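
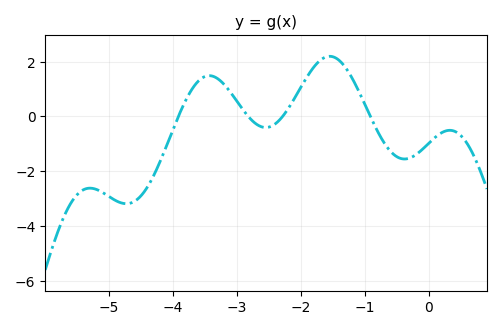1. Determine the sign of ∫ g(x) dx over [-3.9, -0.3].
positive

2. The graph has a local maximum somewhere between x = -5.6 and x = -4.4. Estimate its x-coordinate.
-5.3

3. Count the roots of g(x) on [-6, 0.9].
4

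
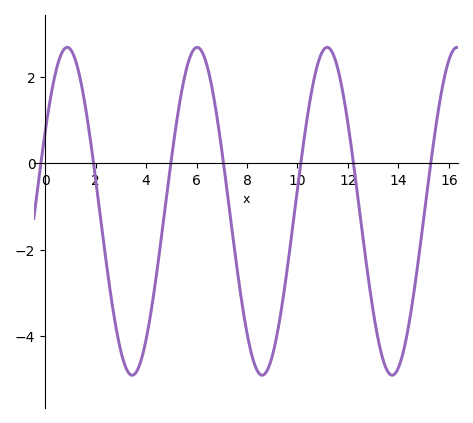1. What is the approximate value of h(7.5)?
-2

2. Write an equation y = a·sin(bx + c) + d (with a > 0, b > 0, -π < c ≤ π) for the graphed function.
y = 3.8sin(1.2x + 0.5) - 1.11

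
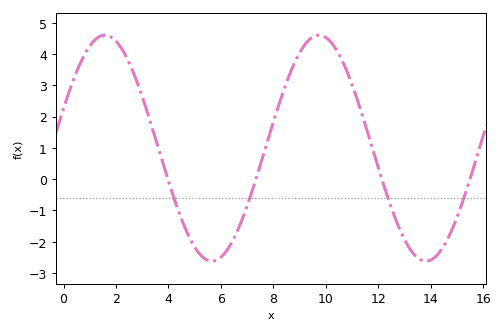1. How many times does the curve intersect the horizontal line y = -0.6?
4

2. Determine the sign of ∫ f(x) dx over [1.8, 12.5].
positive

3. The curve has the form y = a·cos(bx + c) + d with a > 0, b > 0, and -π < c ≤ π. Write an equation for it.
y = 3.61cos(0.77x - 1.21) + 0.99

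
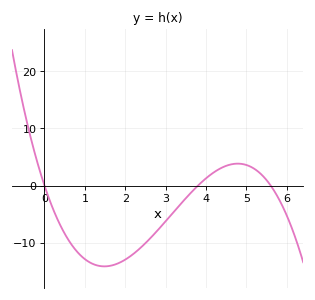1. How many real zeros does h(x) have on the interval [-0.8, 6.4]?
3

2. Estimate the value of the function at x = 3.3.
-3.8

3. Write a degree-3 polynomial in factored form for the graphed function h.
y = -1(x - 0)(x - 3.8)(x - 5.6)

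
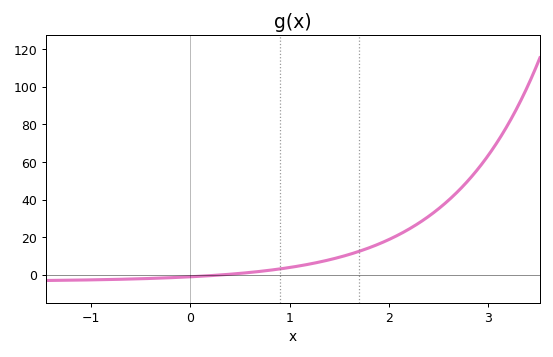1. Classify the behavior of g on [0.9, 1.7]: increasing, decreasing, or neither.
increasing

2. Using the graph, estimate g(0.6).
2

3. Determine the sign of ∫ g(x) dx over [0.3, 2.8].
positive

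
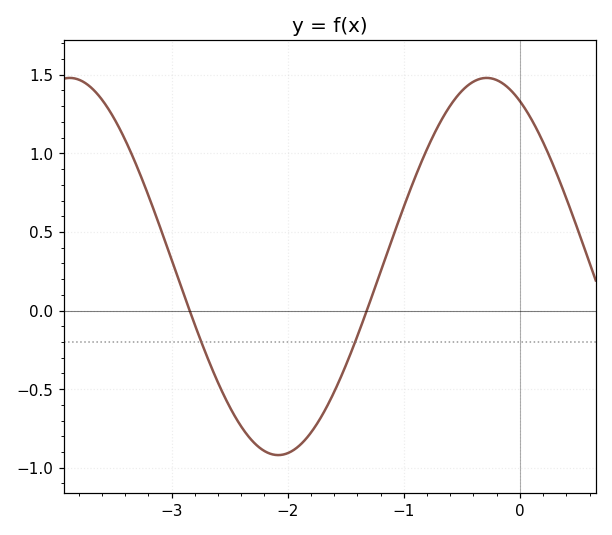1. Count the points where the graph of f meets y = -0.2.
2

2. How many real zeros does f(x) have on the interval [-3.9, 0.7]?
2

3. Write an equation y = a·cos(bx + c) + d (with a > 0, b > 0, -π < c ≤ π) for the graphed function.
y = 1.2cos(1.8x + 0.5) + 0.28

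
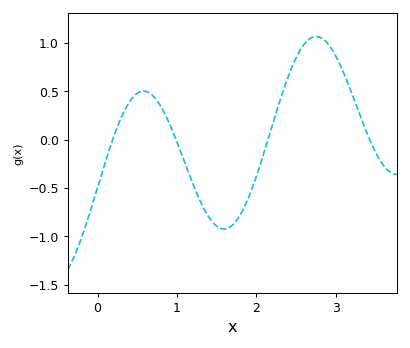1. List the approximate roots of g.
0.2, 1, 2.1, 3.4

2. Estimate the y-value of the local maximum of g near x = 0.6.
0.5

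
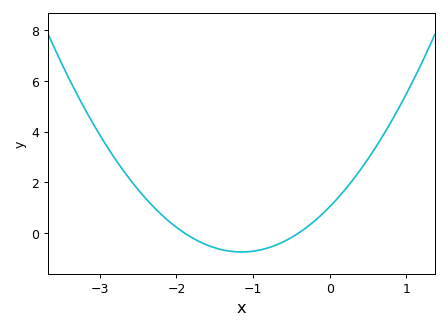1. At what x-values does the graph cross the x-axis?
-1.9, -0.4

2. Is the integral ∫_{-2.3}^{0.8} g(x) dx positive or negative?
positive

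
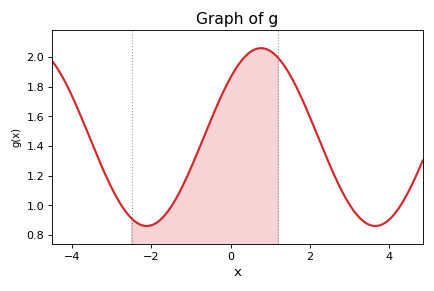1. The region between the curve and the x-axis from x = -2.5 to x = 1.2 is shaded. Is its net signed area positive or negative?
positive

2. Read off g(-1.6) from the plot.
0.954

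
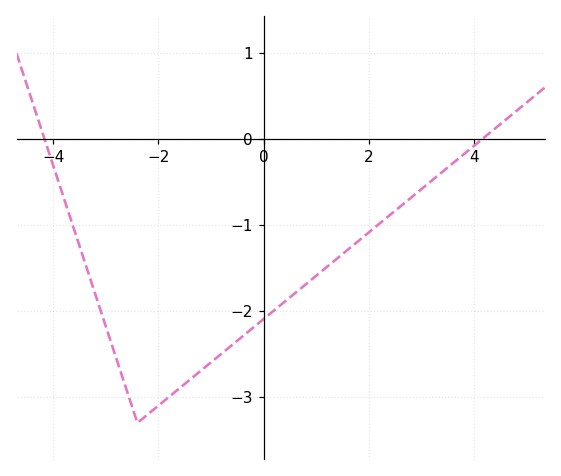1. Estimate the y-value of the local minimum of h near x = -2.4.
-3.3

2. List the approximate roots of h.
-4.17, 4.16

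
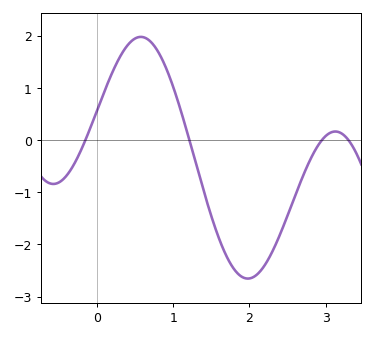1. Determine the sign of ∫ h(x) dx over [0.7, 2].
negative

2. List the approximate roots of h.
-0.2, 1.2, 3, 3.3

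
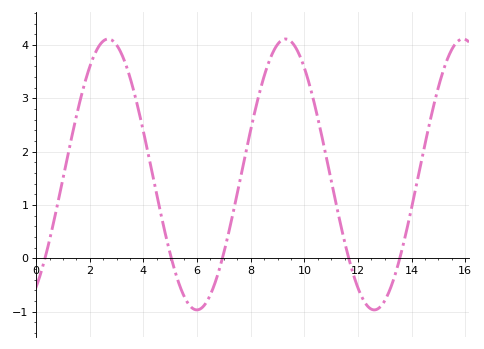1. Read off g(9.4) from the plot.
4.1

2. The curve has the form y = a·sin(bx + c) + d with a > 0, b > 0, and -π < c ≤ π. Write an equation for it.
y = 2.54sin(0.95x - 0.98) + 1.57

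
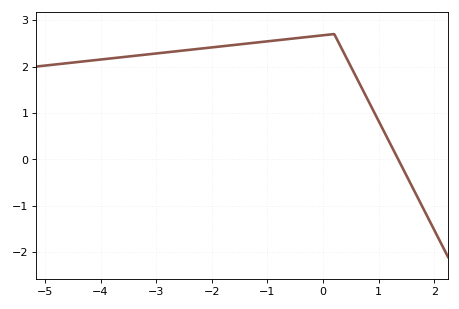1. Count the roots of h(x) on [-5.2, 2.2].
1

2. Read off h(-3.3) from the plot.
2.24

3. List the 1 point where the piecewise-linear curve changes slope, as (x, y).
(0.2, 2.7)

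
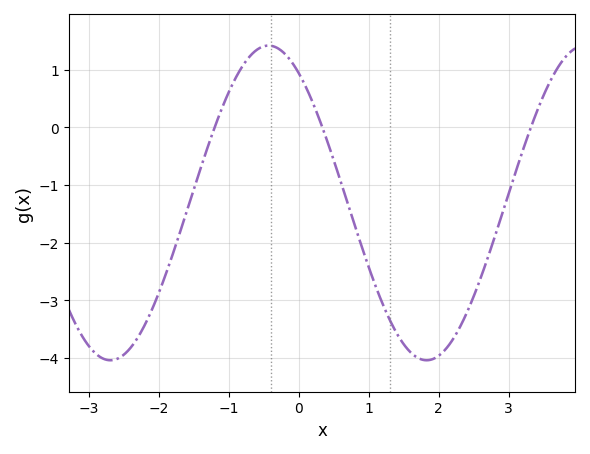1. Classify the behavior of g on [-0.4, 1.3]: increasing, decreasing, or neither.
decreasing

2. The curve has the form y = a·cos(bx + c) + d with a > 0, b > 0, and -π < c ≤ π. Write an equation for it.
y = 2.73cos(1.39x + 0.6) - 1.31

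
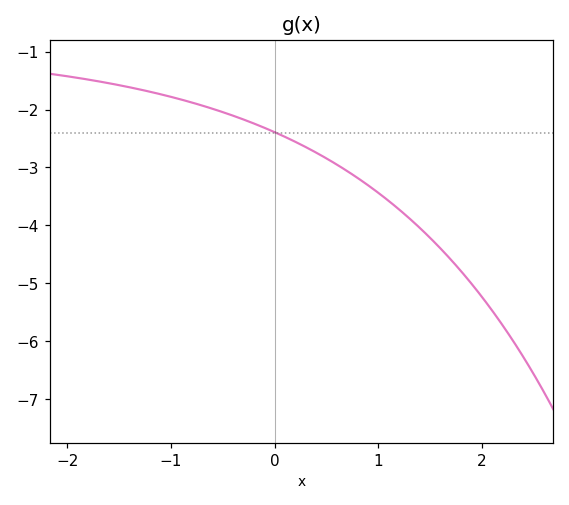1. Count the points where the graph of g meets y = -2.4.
1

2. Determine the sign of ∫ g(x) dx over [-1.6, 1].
negative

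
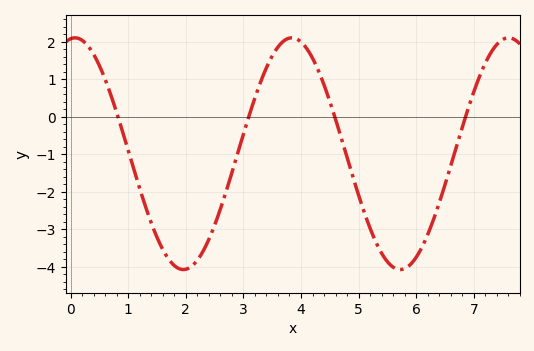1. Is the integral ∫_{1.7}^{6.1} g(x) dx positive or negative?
negative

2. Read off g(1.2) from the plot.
-1.9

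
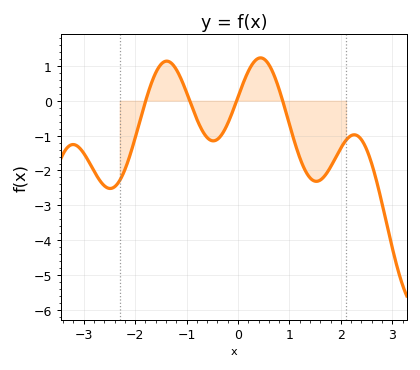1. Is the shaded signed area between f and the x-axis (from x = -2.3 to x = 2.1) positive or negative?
negative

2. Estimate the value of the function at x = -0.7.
-0.8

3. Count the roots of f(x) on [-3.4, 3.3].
4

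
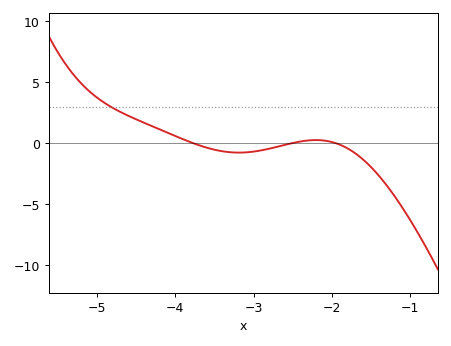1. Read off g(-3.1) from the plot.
-0.782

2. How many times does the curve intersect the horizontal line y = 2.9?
1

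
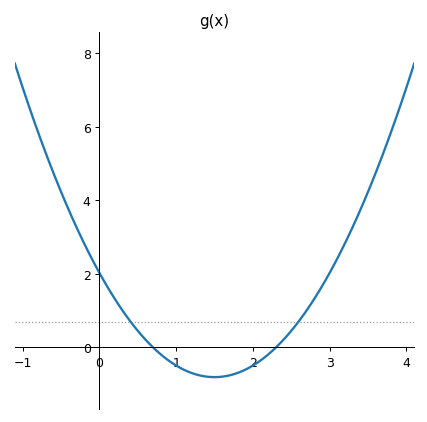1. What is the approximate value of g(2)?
-0.491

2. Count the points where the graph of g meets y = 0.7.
2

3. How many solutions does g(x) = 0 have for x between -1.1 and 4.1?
2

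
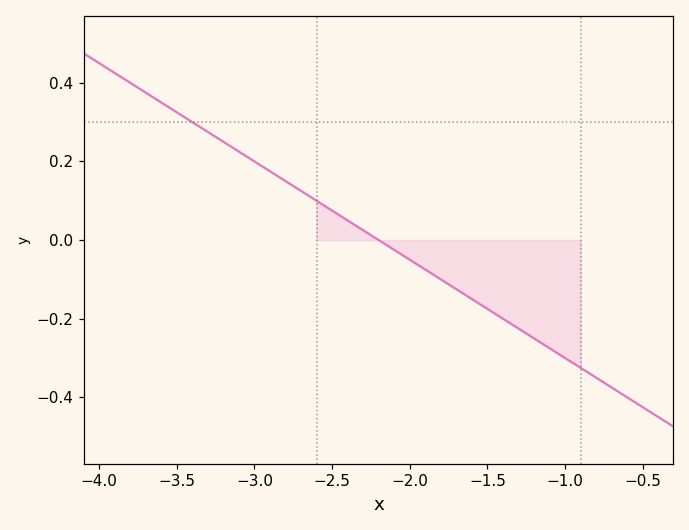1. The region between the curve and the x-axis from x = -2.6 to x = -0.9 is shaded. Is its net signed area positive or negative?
negative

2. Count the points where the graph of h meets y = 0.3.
1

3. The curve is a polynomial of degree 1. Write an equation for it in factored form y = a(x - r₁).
y = -0.25(x + 2.2)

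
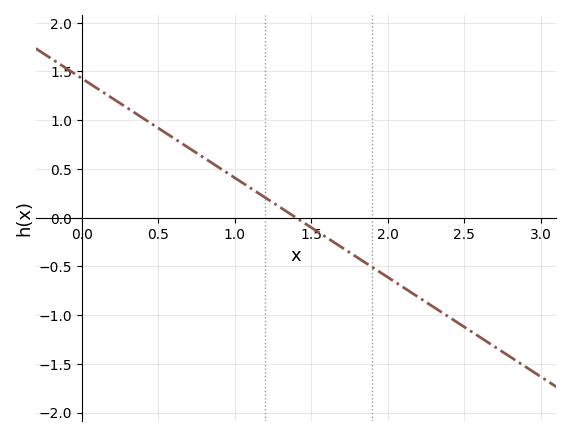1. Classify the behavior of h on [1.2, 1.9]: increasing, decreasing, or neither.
decreasing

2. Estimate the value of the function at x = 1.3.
0.102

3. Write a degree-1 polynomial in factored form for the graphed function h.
y = -1.02(x - 1.4)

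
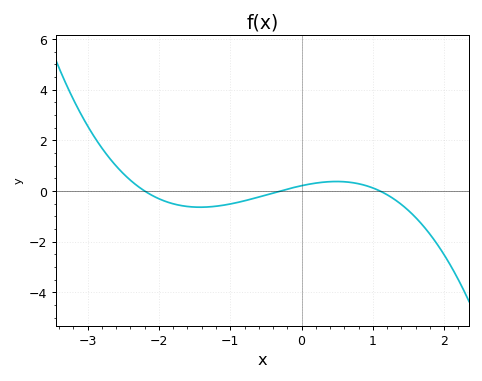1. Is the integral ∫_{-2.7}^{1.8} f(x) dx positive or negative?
negative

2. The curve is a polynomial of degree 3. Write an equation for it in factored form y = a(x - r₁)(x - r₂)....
y = -0.29(x + 2.2)(x + 0.3)(x - 1.1)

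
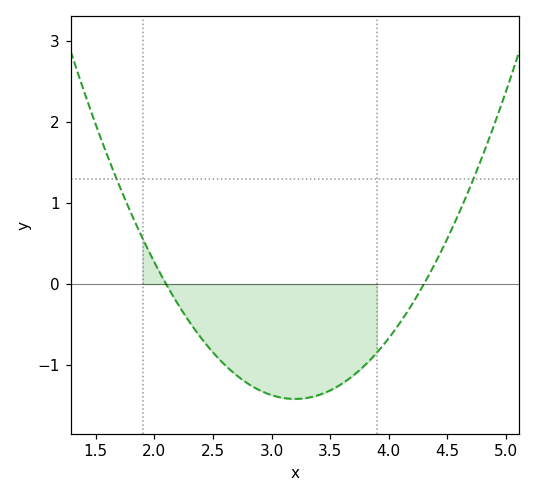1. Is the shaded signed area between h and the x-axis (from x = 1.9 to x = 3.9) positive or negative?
negative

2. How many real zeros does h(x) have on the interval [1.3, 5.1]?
2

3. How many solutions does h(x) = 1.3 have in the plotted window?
2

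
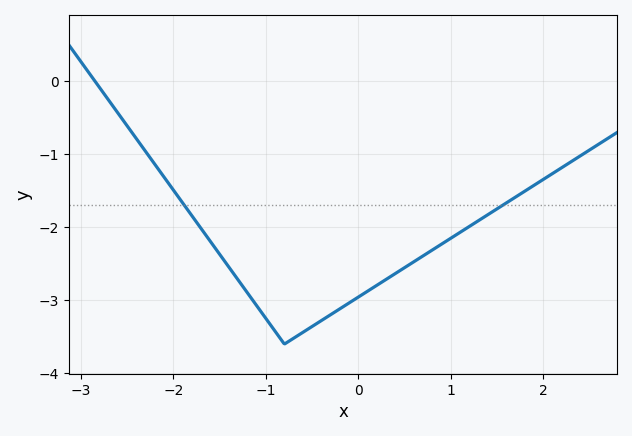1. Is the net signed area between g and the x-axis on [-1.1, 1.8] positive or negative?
negative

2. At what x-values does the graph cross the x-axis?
-2.8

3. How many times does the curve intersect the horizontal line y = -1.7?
2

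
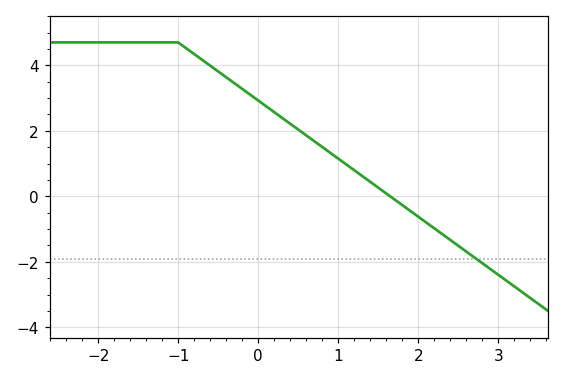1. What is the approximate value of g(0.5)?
2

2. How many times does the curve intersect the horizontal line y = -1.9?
1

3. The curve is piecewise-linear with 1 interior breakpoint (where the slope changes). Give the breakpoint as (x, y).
(-1, 4.7)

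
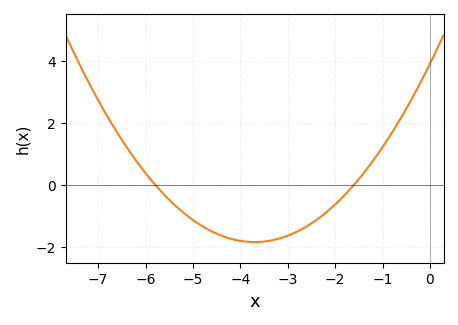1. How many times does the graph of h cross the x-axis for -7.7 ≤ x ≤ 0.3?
2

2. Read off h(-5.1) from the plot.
-1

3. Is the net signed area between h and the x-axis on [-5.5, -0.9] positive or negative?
negative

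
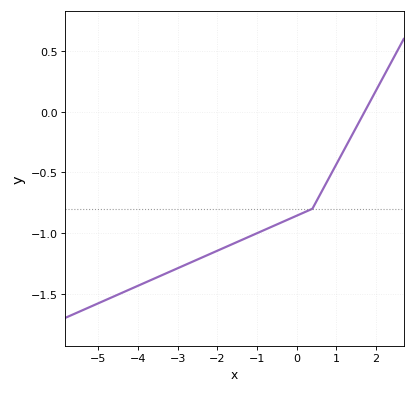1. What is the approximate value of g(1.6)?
-0.071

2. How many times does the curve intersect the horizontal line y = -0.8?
1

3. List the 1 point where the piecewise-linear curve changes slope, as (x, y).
(0.4, -0.8)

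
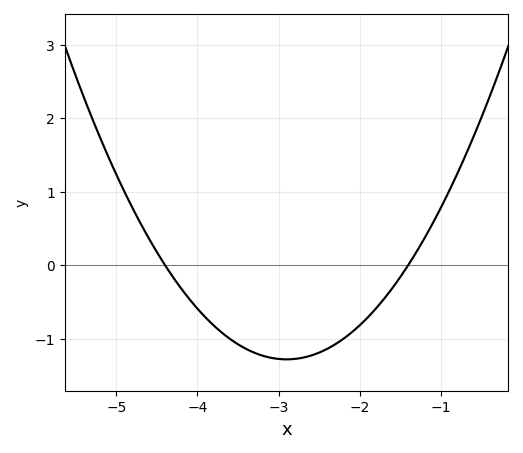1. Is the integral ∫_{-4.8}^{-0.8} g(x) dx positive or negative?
negative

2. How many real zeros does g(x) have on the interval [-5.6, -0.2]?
2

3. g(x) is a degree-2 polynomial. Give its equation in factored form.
y = 0.57(x + 4.4)(x + 1.4)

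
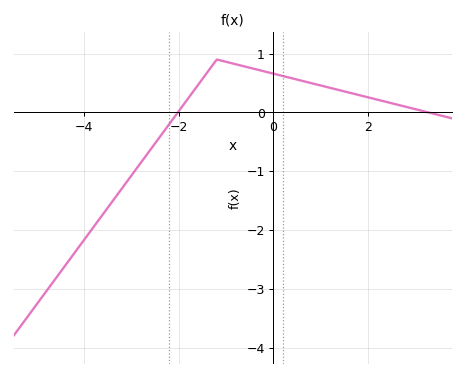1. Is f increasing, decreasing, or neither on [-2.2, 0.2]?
neither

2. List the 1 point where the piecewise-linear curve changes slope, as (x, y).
(-1.2, 0.9)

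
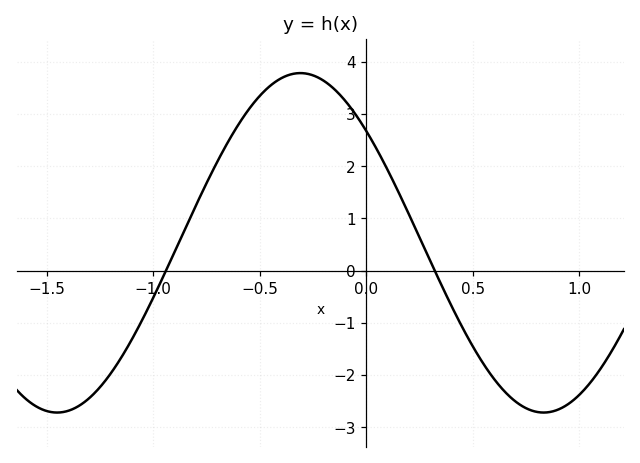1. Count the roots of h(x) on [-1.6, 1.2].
2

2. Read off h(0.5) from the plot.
-1.4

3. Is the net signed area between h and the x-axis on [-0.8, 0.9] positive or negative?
positive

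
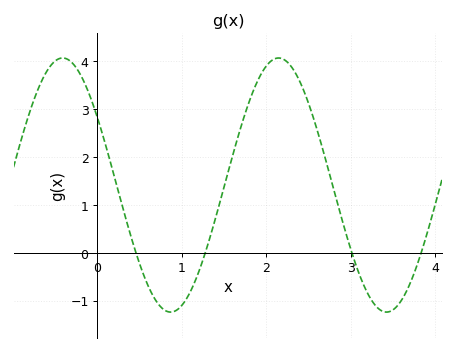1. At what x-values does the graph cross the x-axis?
0.5, 1.3, 3, 3.8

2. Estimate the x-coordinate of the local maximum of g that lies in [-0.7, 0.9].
-0.4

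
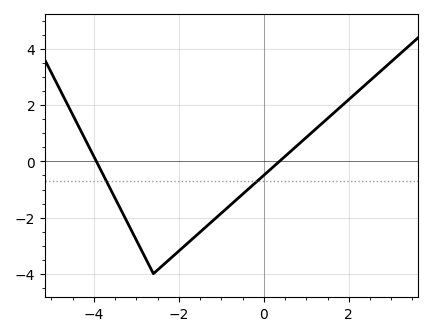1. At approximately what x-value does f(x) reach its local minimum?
-2.6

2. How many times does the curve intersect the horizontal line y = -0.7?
2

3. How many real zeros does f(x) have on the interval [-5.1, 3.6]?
2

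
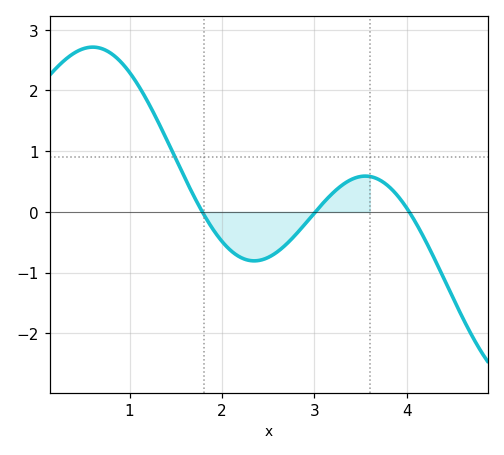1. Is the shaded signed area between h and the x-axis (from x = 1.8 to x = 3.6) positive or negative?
negative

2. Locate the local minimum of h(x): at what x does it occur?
2.3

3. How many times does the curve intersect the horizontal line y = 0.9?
1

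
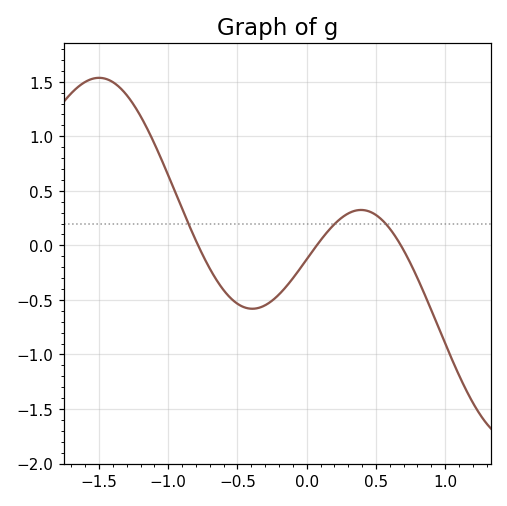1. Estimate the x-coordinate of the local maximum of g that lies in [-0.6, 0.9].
0.393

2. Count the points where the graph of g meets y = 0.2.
3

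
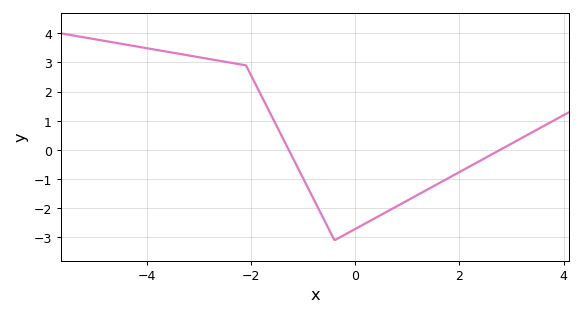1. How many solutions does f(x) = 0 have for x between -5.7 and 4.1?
2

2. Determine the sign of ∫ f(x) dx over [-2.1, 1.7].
negative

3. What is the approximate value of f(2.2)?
-0.564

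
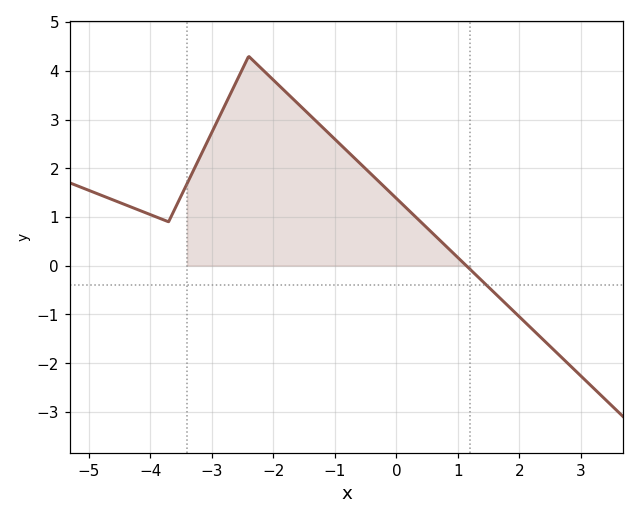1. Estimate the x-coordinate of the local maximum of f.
-2.4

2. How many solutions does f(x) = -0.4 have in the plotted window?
1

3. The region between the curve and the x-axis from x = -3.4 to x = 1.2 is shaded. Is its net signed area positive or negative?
positive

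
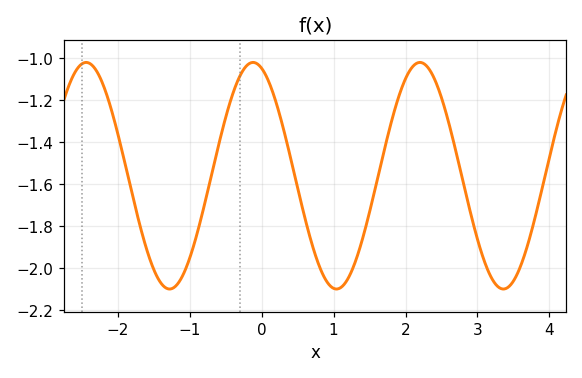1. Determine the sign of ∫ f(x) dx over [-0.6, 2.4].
negative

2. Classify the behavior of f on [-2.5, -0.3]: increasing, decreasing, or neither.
neither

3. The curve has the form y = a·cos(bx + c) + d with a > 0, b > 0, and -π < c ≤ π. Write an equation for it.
y = 0.54cos(2.71x + 0.32) - 1.56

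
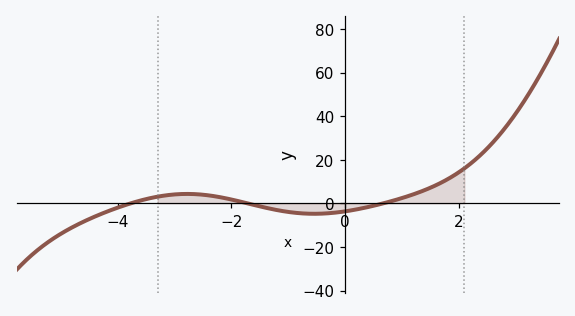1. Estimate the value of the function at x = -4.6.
-8.39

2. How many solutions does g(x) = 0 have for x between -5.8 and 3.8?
3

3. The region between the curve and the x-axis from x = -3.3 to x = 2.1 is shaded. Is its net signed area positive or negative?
positive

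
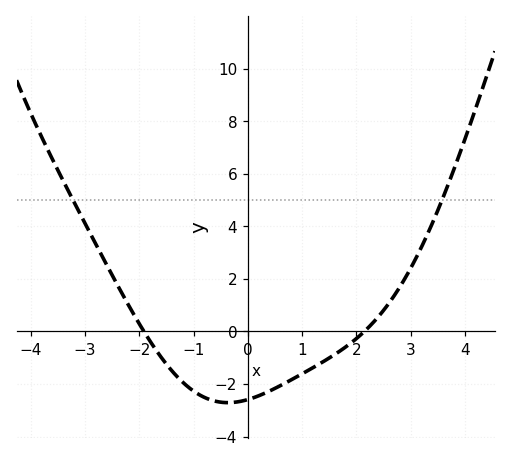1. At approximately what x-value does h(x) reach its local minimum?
-0.4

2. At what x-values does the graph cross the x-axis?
-2, 2.2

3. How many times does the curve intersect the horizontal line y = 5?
2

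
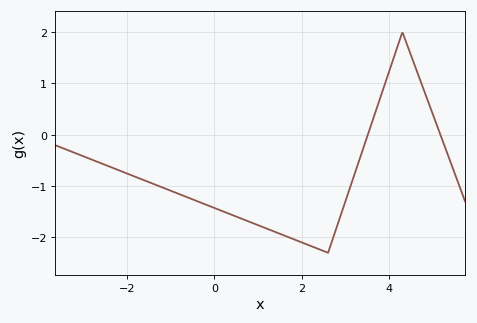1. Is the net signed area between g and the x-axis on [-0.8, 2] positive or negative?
negative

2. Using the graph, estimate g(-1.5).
-0.9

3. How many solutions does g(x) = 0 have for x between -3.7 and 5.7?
2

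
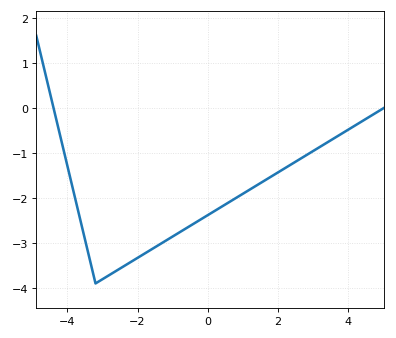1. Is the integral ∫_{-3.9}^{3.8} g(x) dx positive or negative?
negative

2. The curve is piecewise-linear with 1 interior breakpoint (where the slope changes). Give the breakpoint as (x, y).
(-3.2, -3.9)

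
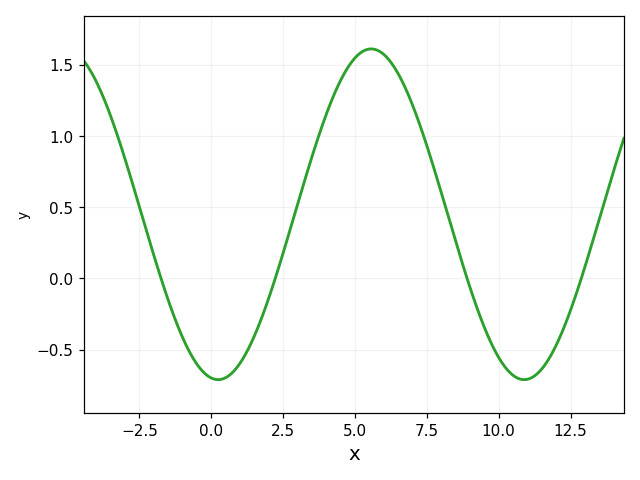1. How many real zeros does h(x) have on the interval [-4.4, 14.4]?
4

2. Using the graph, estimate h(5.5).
1.6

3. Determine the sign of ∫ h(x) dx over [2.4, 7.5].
positive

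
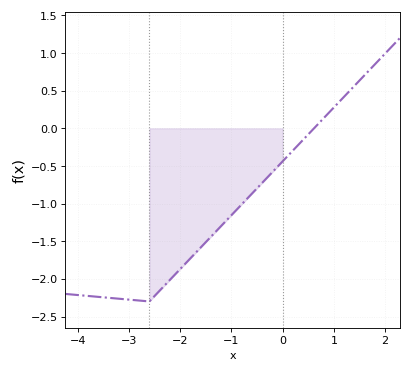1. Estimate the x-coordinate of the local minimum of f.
-2.6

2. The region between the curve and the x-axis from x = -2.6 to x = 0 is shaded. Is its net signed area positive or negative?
negative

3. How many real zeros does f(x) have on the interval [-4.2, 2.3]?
1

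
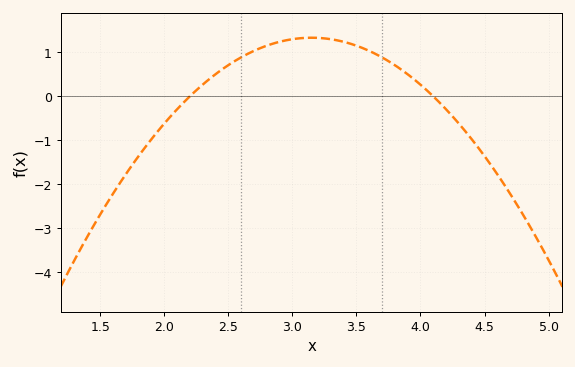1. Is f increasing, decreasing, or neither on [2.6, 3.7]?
neither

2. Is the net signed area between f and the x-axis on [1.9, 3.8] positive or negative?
positive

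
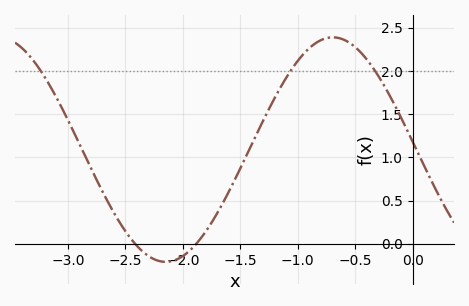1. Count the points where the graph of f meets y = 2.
3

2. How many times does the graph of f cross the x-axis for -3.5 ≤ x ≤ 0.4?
2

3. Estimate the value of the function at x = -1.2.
1.7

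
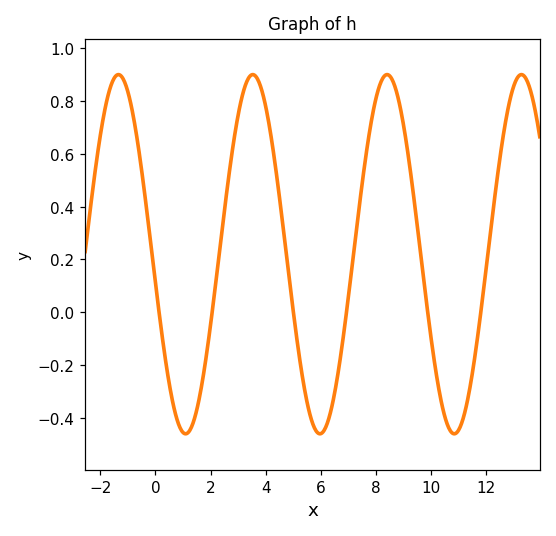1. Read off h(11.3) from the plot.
-0.34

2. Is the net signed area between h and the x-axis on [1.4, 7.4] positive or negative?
positive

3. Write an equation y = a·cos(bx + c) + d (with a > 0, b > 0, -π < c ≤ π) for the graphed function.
y = 0.68cos(1.3x + 1.7) + 0.22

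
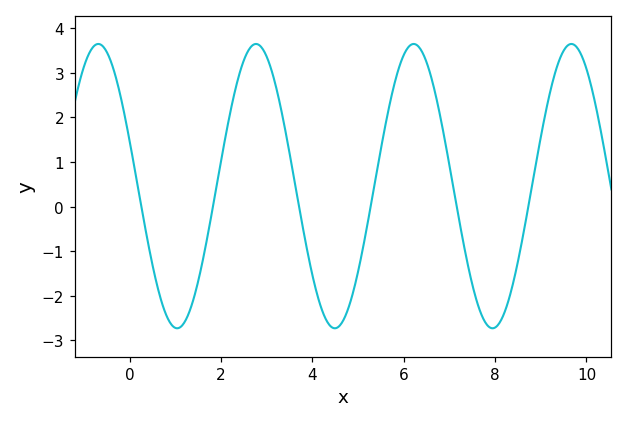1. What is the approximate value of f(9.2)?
2.6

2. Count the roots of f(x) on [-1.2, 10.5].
6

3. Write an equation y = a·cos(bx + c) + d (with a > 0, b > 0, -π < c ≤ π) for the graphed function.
y = 3.19cos(1.8x + 1.2) + 0.46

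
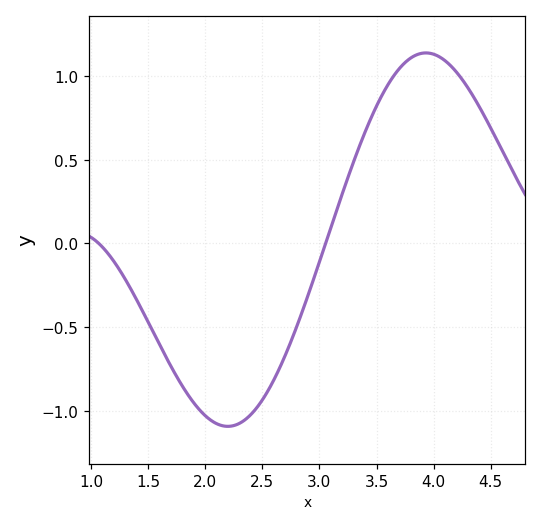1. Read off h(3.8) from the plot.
1.11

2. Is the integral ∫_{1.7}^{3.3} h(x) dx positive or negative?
negative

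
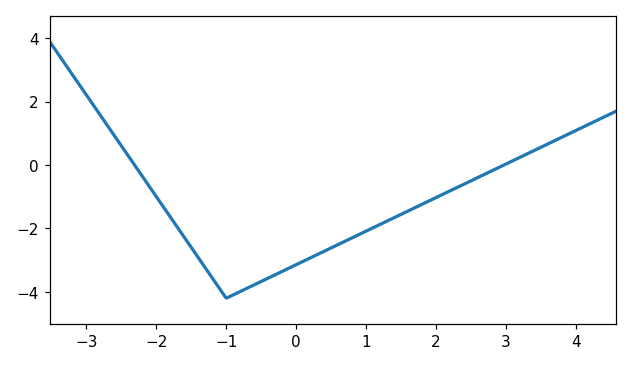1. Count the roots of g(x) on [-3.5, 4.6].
2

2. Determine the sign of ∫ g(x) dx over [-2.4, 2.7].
negative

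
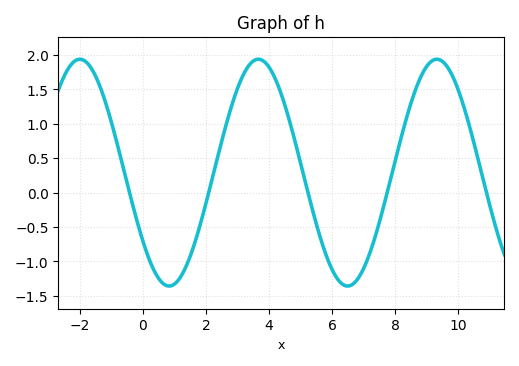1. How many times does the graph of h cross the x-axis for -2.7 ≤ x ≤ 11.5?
5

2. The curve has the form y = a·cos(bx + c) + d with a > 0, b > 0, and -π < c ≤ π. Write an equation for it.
y = 1.65cos(1.1x + 2.2) + 0.29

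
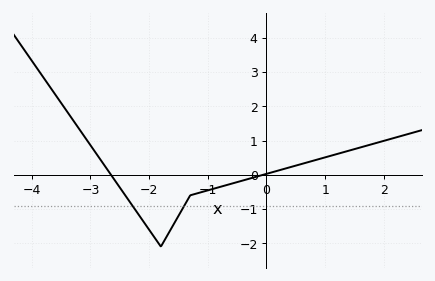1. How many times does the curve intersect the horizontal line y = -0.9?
2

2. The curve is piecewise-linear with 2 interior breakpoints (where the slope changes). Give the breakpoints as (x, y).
(-1.8, -2.1); (-1.3, -0.6)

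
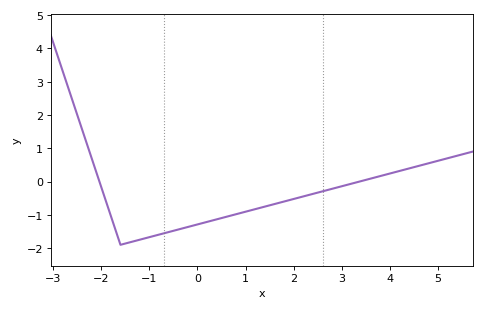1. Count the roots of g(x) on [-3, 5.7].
2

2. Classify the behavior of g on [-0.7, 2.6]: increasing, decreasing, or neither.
increasing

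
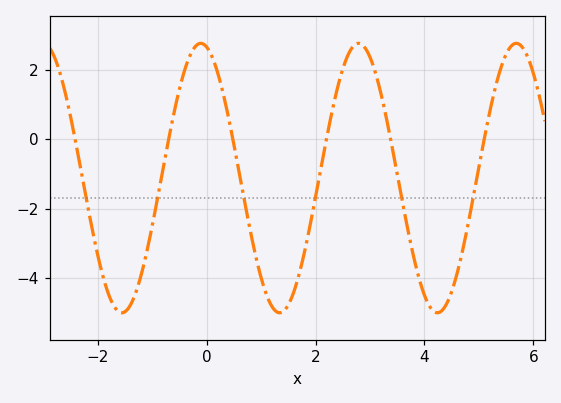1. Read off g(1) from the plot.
-4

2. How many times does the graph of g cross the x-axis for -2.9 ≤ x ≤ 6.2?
6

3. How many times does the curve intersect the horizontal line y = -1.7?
6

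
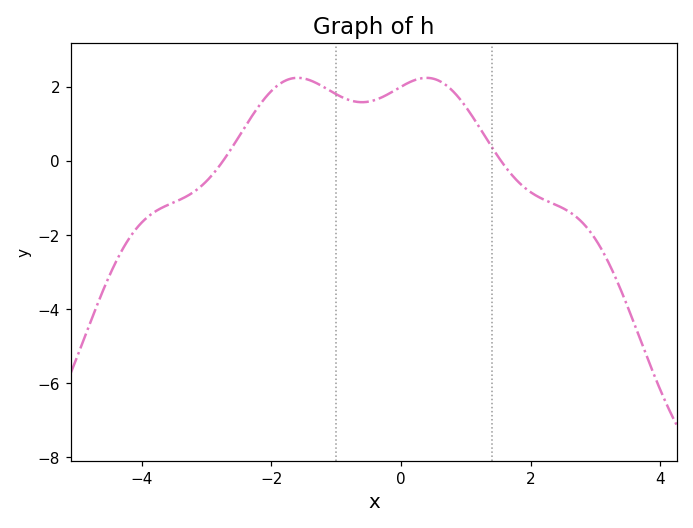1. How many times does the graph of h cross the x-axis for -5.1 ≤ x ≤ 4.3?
2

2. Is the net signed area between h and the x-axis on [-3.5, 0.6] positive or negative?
positive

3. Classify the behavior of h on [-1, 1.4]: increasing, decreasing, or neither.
neither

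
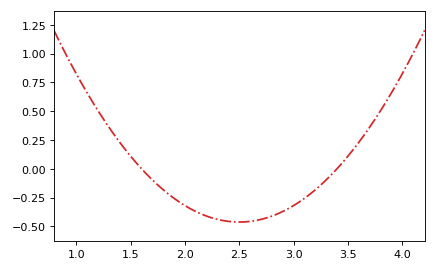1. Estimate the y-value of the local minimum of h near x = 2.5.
-0.46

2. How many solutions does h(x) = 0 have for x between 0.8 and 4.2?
2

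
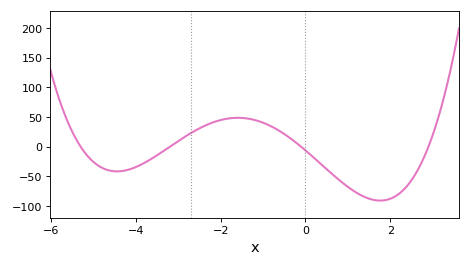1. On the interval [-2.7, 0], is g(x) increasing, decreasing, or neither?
neither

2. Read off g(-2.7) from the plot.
23.1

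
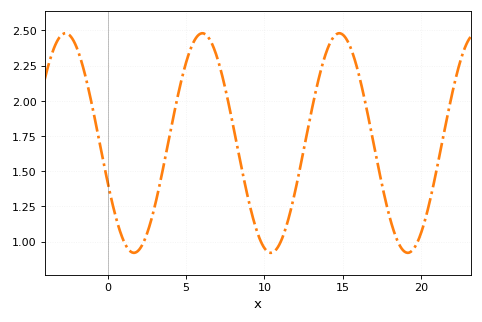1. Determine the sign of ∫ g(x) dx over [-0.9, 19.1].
positive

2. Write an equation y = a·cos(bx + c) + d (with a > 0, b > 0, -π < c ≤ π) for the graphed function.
y = 0.78cos(0.72x + 1.9) + 1.7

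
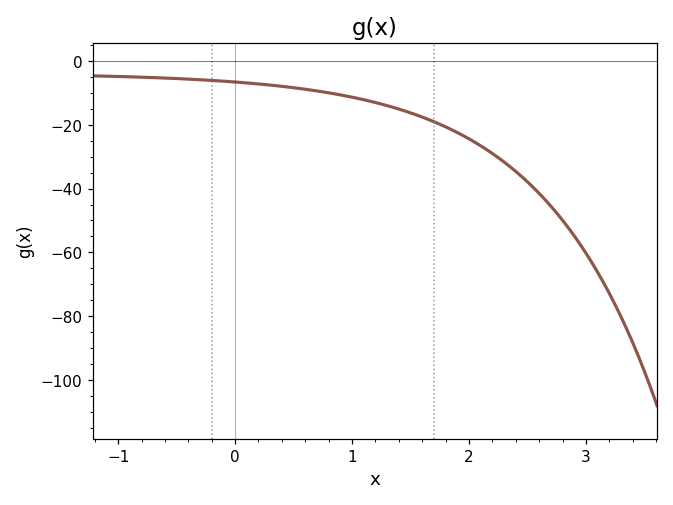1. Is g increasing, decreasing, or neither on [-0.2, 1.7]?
decreasing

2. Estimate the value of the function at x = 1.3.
-14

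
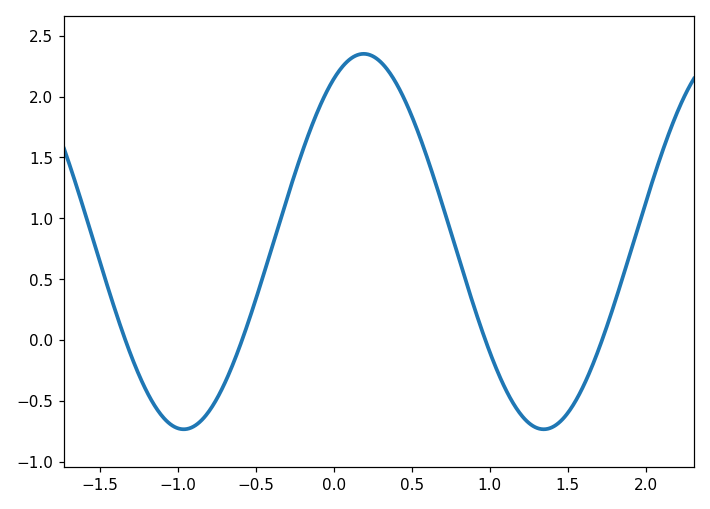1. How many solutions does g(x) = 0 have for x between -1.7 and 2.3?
4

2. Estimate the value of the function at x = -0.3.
1.17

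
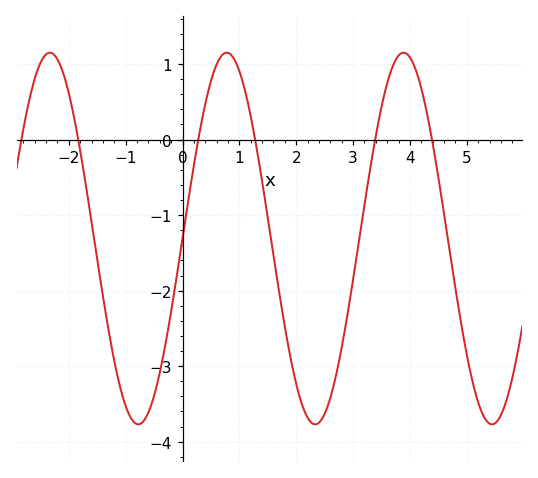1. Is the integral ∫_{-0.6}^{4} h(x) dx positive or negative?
negative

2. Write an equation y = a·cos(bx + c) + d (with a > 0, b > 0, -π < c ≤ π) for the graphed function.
y = 2.46cos(2x - 1.6) - 1.31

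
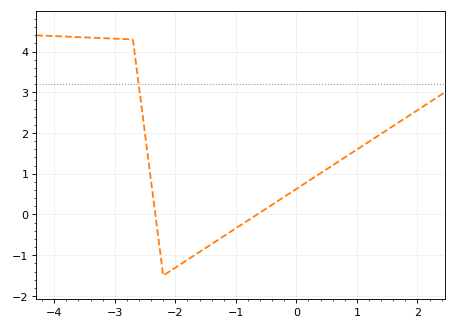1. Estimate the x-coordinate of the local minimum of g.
-2.2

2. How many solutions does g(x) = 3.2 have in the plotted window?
1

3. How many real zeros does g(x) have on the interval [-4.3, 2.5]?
2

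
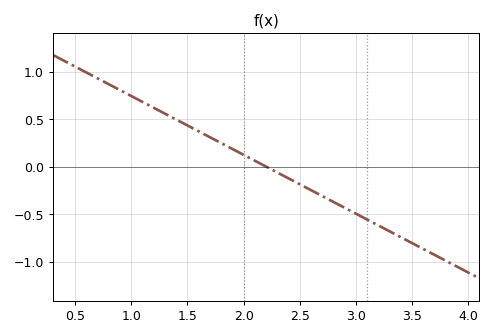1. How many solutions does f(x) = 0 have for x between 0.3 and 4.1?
1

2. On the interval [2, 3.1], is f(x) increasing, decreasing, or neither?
decreasing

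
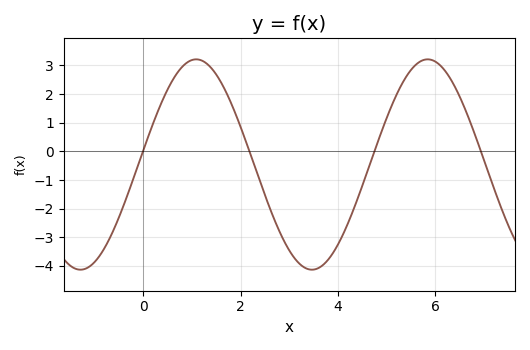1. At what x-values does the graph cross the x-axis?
0, 2.2, 4.8, 7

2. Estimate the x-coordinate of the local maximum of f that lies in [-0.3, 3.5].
1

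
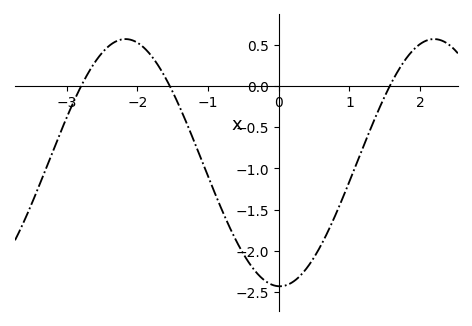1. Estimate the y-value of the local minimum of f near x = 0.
-2.45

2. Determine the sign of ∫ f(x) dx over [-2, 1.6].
negative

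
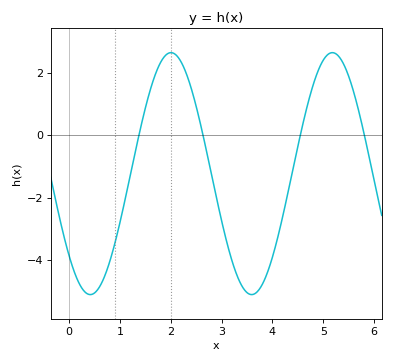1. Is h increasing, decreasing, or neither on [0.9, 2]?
increasing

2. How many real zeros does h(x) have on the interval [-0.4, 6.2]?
4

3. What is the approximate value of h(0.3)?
-5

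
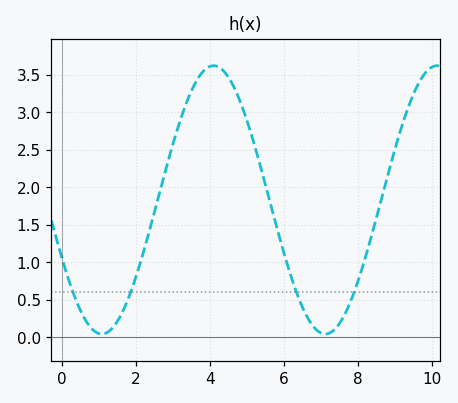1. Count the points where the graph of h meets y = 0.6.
4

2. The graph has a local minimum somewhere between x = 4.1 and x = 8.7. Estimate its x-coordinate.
7.12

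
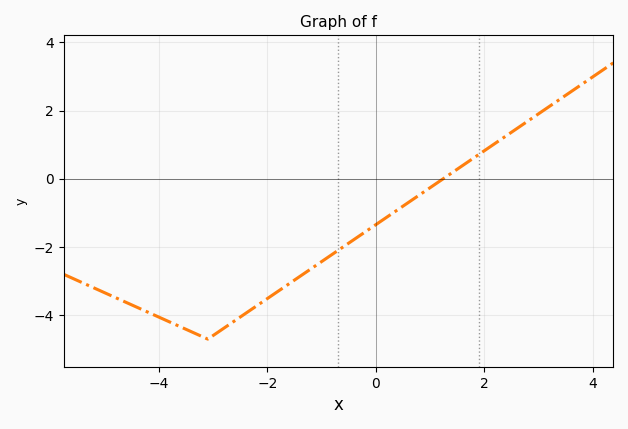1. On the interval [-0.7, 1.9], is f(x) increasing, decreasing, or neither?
increasing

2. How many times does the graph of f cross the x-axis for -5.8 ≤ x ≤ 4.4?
1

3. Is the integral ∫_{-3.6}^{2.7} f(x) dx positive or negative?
negative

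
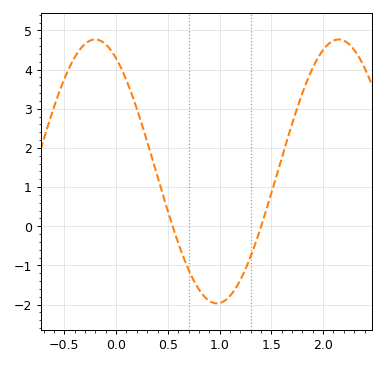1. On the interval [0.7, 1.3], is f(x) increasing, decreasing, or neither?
neither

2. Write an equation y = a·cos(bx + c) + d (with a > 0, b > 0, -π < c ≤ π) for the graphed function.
y = 3.37cos(2.7x + 0.54) + 1.4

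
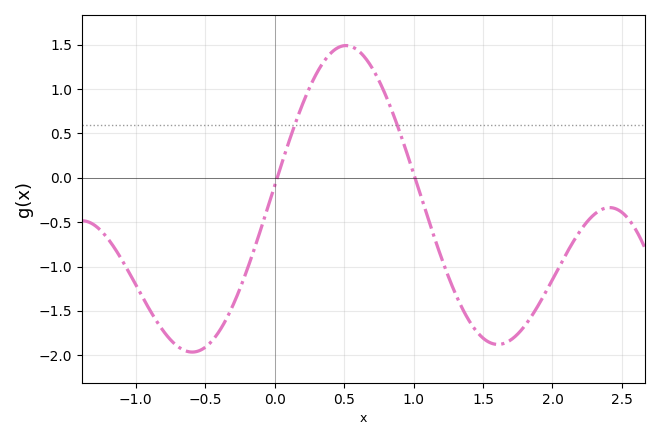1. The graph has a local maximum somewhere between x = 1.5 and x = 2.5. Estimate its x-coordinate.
2.4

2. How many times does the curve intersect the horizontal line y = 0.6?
2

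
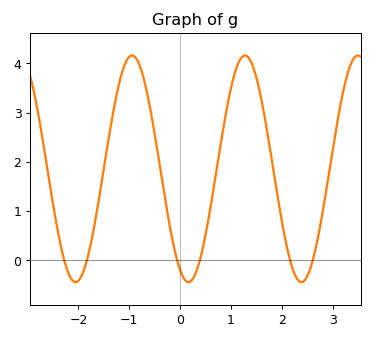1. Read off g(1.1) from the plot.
3.9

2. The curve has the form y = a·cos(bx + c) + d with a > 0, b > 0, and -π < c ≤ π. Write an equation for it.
y = 2.3cos(2.8x + 2.7) + 1.86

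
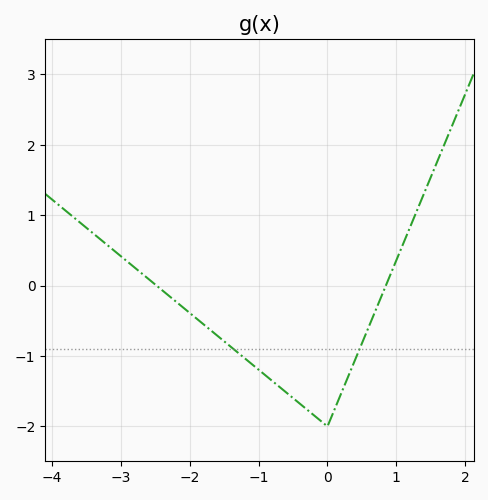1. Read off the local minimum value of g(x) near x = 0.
-2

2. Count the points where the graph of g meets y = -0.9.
2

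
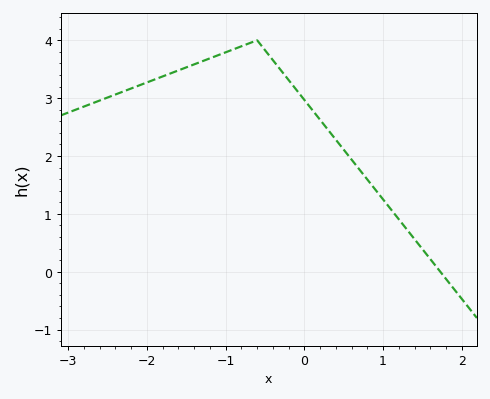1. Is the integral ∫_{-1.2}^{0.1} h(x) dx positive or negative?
positive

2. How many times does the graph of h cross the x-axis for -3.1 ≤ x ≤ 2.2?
1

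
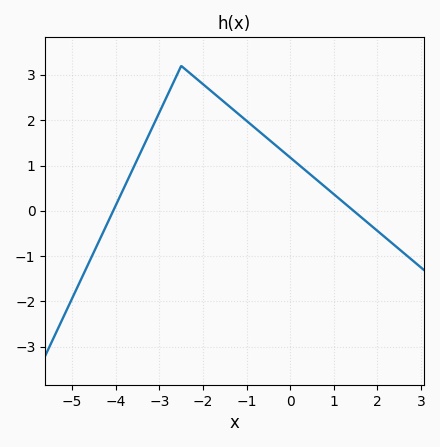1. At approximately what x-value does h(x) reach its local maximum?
-2.5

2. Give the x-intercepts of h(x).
-4.06, 1.45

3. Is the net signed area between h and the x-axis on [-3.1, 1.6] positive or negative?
positive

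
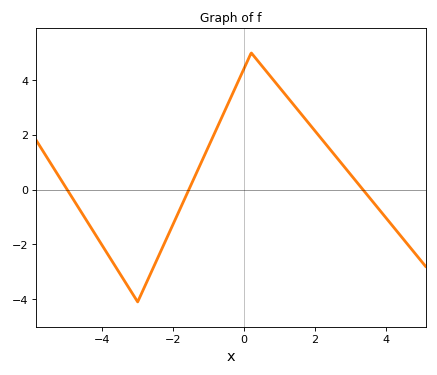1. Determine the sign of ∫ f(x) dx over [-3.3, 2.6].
positive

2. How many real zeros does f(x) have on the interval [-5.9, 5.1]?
3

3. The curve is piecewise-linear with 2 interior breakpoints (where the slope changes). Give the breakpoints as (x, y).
(-3, -4.1); (0.2, 5)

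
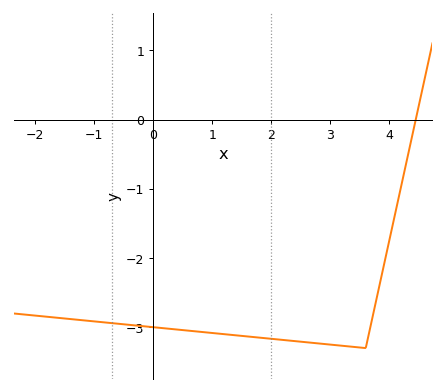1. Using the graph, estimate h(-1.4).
-2.9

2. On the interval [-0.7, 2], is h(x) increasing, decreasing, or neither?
decreasing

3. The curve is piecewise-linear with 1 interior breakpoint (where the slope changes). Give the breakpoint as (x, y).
(3.6, -3.3)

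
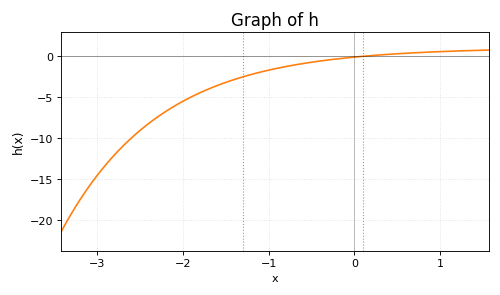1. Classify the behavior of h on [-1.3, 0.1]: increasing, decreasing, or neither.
increasing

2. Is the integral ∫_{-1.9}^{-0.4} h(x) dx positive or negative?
negative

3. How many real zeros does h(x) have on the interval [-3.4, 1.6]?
1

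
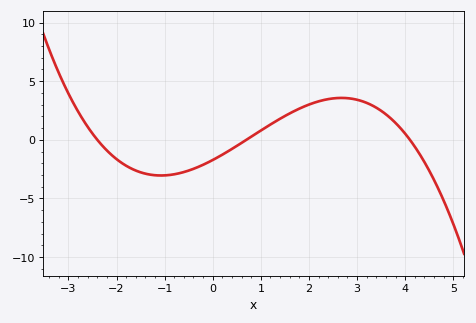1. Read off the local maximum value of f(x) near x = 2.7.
3.57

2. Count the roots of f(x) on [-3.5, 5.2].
3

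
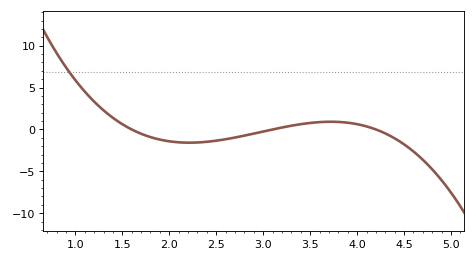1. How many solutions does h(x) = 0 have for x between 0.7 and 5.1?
3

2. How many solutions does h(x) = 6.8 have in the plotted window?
1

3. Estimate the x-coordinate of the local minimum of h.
2.2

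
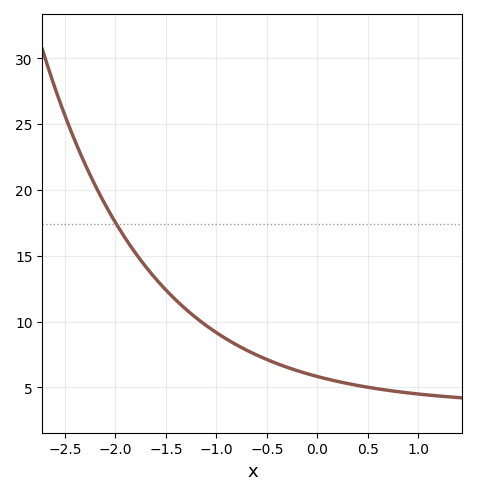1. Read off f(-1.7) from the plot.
14.2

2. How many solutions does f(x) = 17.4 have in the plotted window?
1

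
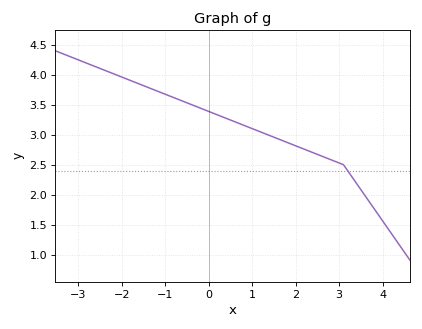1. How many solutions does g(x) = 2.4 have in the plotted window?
1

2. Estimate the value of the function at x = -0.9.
3.65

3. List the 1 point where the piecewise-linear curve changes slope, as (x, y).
(3.1, 2.5)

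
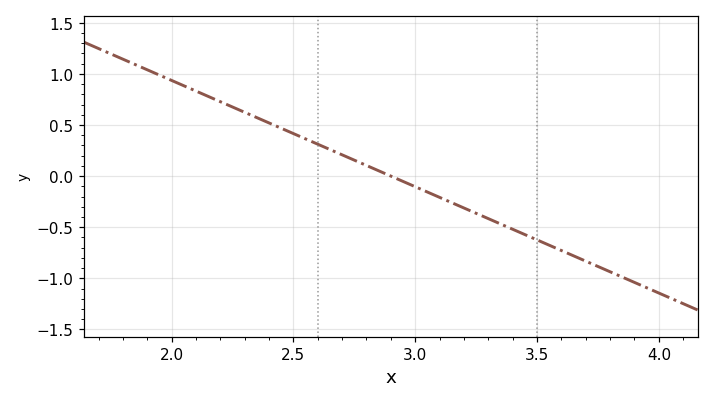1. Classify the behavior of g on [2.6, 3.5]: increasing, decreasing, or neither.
decreasing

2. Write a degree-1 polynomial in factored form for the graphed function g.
y = -1.04(x - 2.9)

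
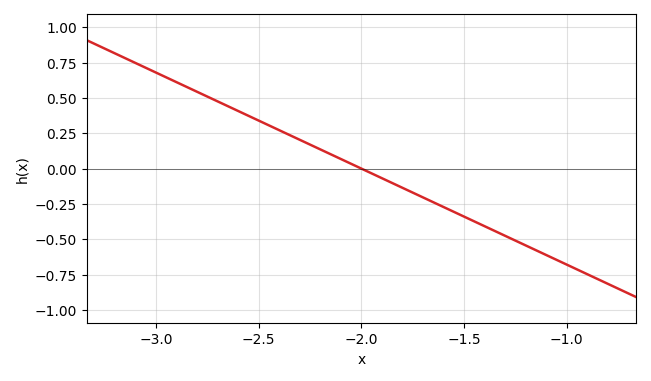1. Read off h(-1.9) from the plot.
-0.05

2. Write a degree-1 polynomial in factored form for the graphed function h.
y = -0.68(x + 2)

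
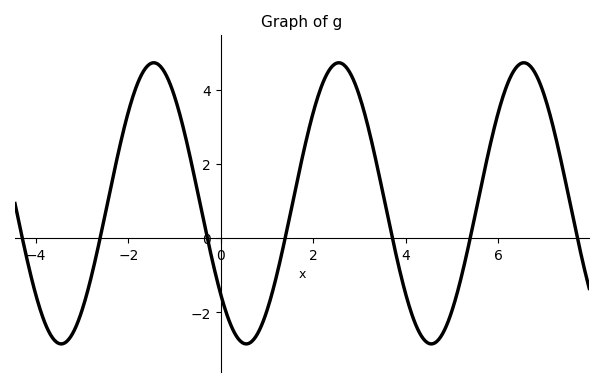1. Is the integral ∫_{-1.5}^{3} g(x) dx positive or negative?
positive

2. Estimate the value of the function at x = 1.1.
-1.6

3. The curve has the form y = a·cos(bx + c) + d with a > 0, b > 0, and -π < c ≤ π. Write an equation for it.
y = 3.79cos(1.6x + 2.3) + 0.94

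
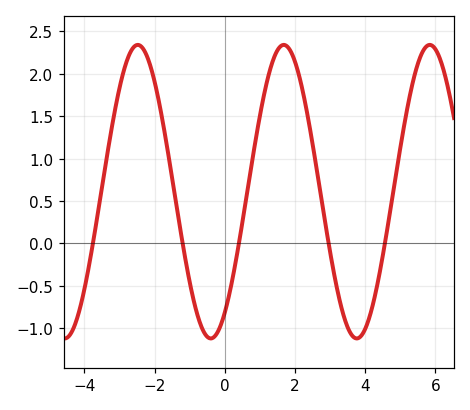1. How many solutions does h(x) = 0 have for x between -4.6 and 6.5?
5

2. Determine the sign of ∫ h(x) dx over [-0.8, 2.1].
positive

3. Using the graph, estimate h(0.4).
0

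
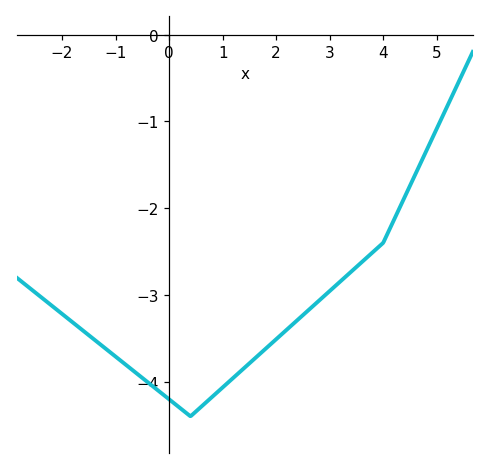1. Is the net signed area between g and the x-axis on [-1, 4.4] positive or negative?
negative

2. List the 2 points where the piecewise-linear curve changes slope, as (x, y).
(0.4, -4.4); (4, -2.4)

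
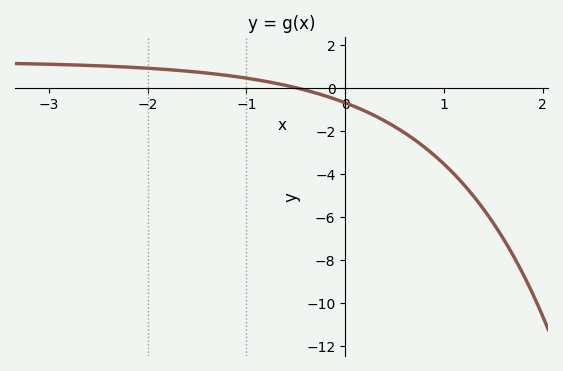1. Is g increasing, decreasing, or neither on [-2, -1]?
decreasing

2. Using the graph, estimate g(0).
-0.6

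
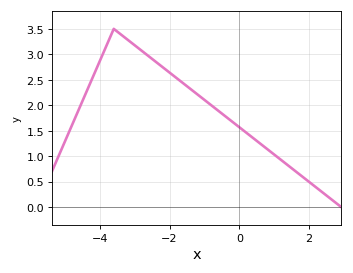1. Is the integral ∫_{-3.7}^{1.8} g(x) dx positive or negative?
positive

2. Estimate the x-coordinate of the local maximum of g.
-3.6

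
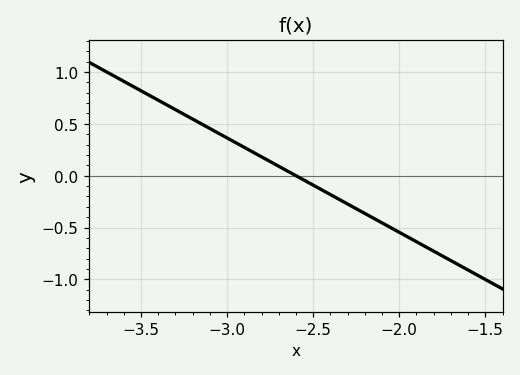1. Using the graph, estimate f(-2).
-0.546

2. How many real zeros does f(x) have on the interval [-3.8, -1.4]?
1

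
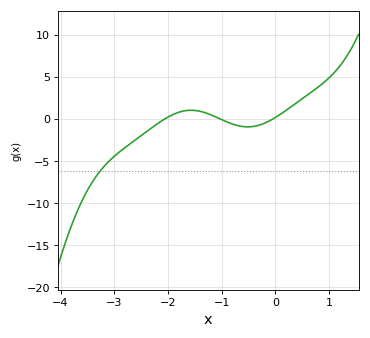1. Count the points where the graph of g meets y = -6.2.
1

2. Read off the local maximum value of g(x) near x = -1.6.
1.01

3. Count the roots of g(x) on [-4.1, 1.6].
3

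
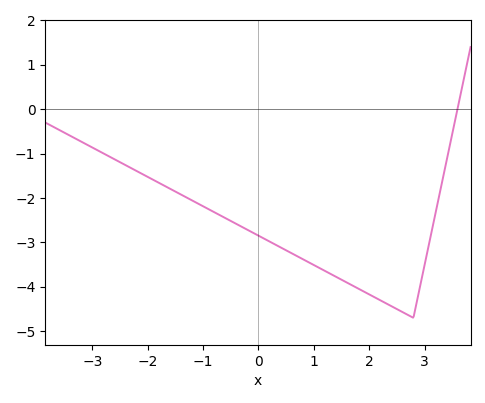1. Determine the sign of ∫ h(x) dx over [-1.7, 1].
negative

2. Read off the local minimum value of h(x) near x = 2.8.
-4.7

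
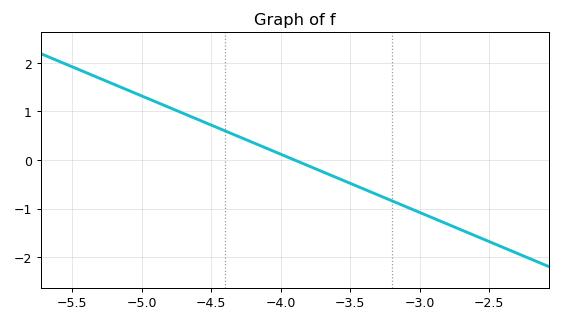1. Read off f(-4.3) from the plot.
0.48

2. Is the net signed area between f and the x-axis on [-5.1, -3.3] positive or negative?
positive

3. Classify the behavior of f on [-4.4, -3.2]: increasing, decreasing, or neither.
decreasing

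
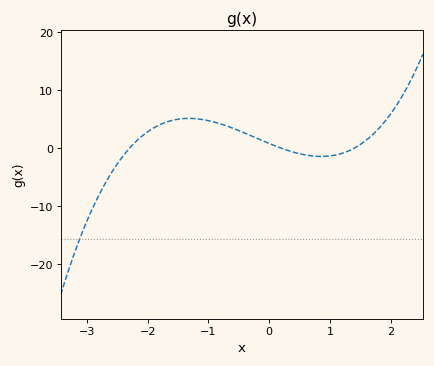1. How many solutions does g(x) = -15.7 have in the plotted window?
1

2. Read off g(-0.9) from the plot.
4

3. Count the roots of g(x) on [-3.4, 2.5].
3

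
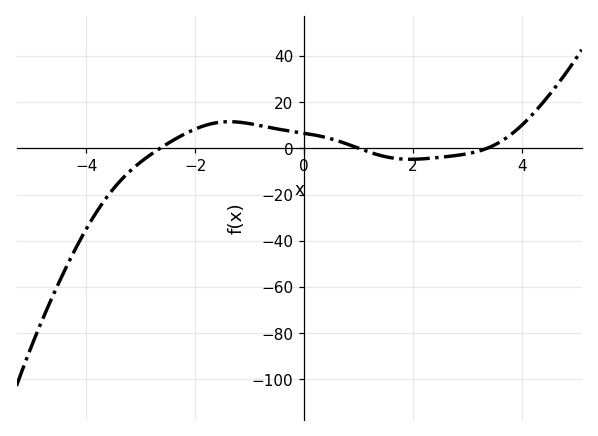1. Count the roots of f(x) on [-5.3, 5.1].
3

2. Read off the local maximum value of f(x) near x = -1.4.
12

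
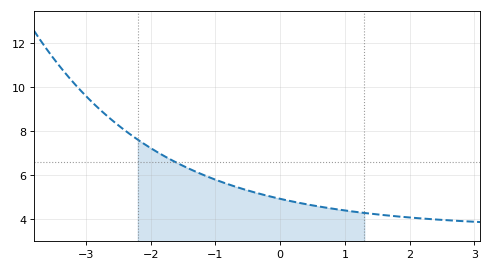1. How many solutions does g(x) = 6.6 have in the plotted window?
1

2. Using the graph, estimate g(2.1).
4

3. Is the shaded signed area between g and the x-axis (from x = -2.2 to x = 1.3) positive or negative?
positive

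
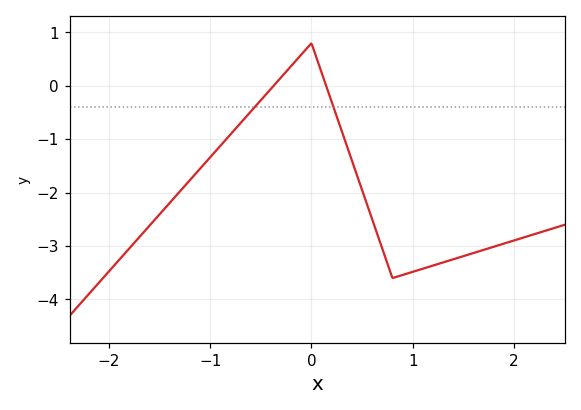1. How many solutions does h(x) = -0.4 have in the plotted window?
2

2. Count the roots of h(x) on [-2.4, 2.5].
2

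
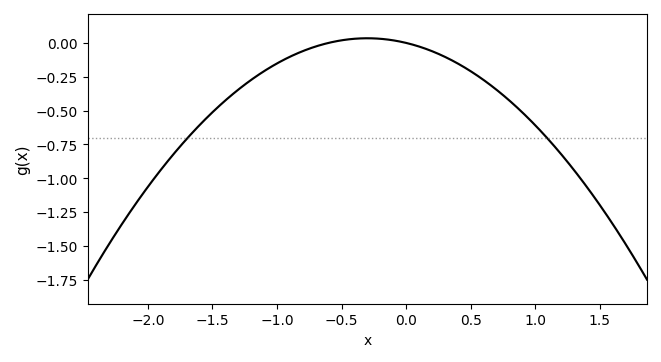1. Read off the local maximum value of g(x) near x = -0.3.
0.05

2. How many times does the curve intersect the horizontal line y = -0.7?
2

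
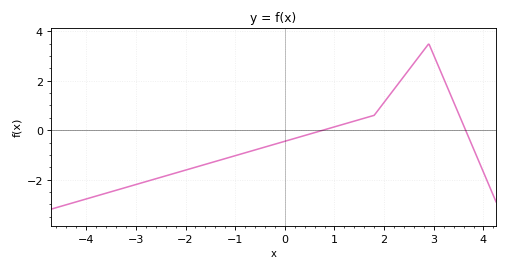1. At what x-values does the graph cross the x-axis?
0.8, 3.6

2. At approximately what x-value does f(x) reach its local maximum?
2.8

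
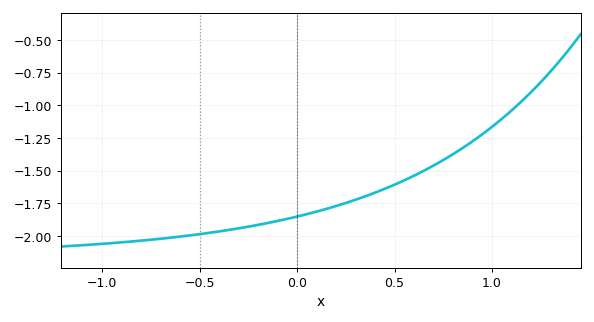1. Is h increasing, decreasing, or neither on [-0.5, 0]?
increasing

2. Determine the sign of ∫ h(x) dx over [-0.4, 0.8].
negative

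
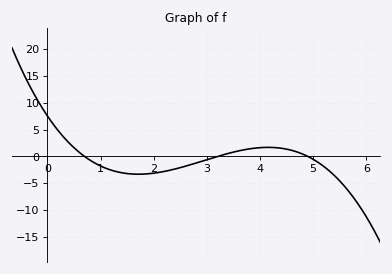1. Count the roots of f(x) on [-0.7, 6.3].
3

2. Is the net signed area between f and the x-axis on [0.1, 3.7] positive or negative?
negative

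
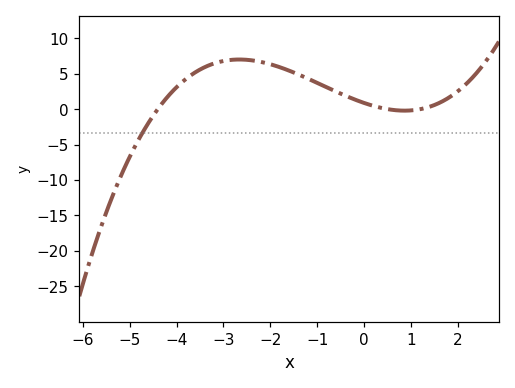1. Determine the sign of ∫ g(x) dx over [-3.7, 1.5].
positive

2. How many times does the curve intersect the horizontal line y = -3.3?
1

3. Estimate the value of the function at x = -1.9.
6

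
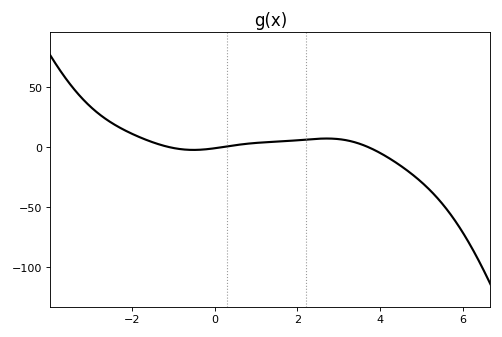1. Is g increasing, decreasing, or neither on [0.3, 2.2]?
increasing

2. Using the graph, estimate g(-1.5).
5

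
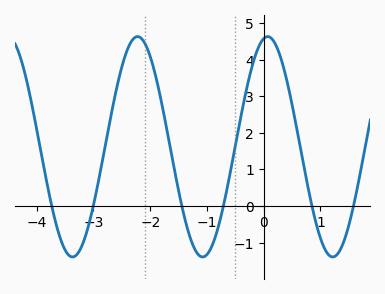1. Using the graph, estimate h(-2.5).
3.8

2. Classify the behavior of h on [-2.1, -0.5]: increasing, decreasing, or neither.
neither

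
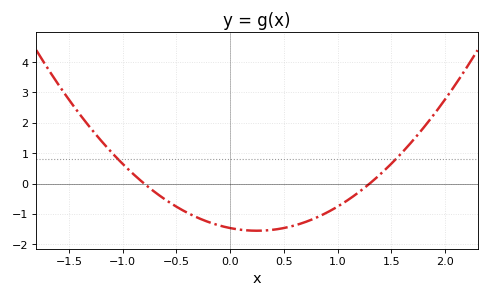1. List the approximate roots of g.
-0.8, 1.3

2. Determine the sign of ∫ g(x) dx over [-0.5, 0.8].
negative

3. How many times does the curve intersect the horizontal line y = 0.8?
2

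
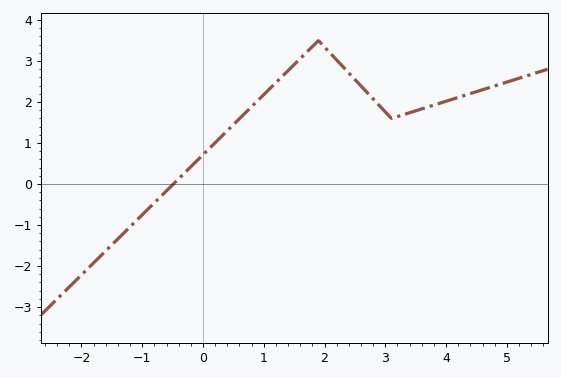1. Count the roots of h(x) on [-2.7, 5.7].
1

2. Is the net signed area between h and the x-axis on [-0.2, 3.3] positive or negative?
positive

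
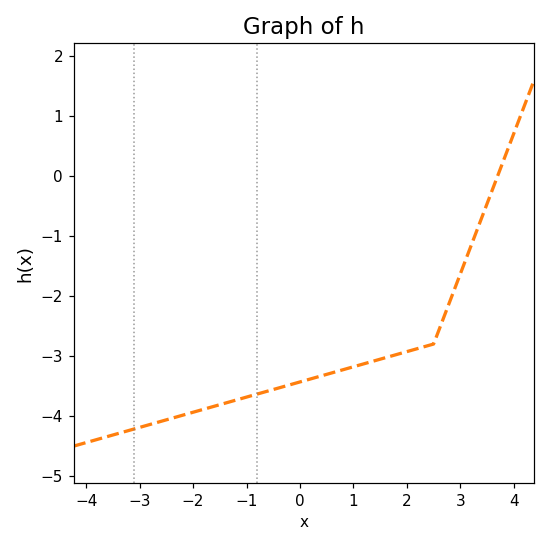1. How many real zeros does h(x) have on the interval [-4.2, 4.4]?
1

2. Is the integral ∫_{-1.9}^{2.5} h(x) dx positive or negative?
negative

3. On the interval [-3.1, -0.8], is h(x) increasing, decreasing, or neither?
increasing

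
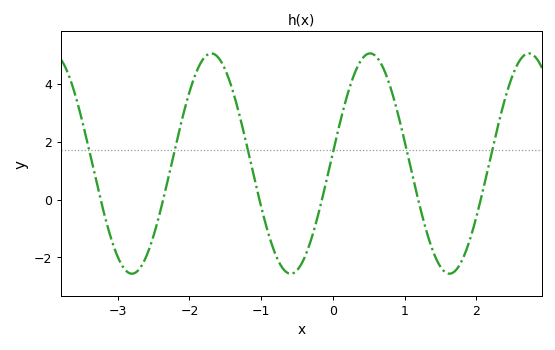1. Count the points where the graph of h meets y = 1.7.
6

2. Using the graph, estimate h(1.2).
-0.124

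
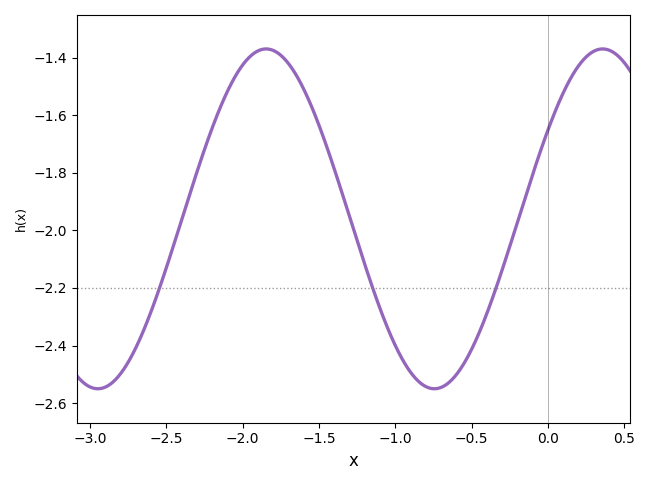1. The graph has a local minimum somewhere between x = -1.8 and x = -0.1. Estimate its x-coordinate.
-0.75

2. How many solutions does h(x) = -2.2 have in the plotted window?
3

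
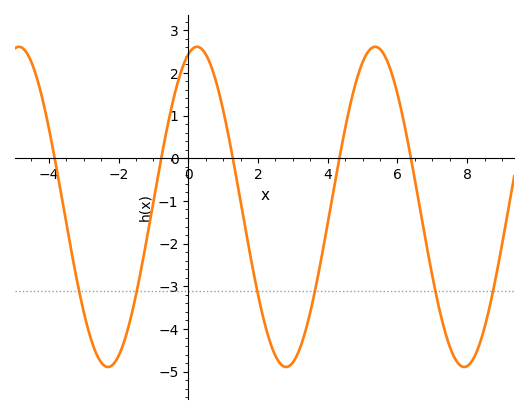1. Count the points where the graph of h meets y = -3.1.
6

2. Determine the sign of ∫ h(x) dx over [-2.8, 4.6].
negative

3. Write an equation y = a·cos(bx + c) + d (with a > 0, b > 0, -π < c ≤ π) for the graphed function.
y = 3.75cos(1.2x - 0.31) - 1.14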